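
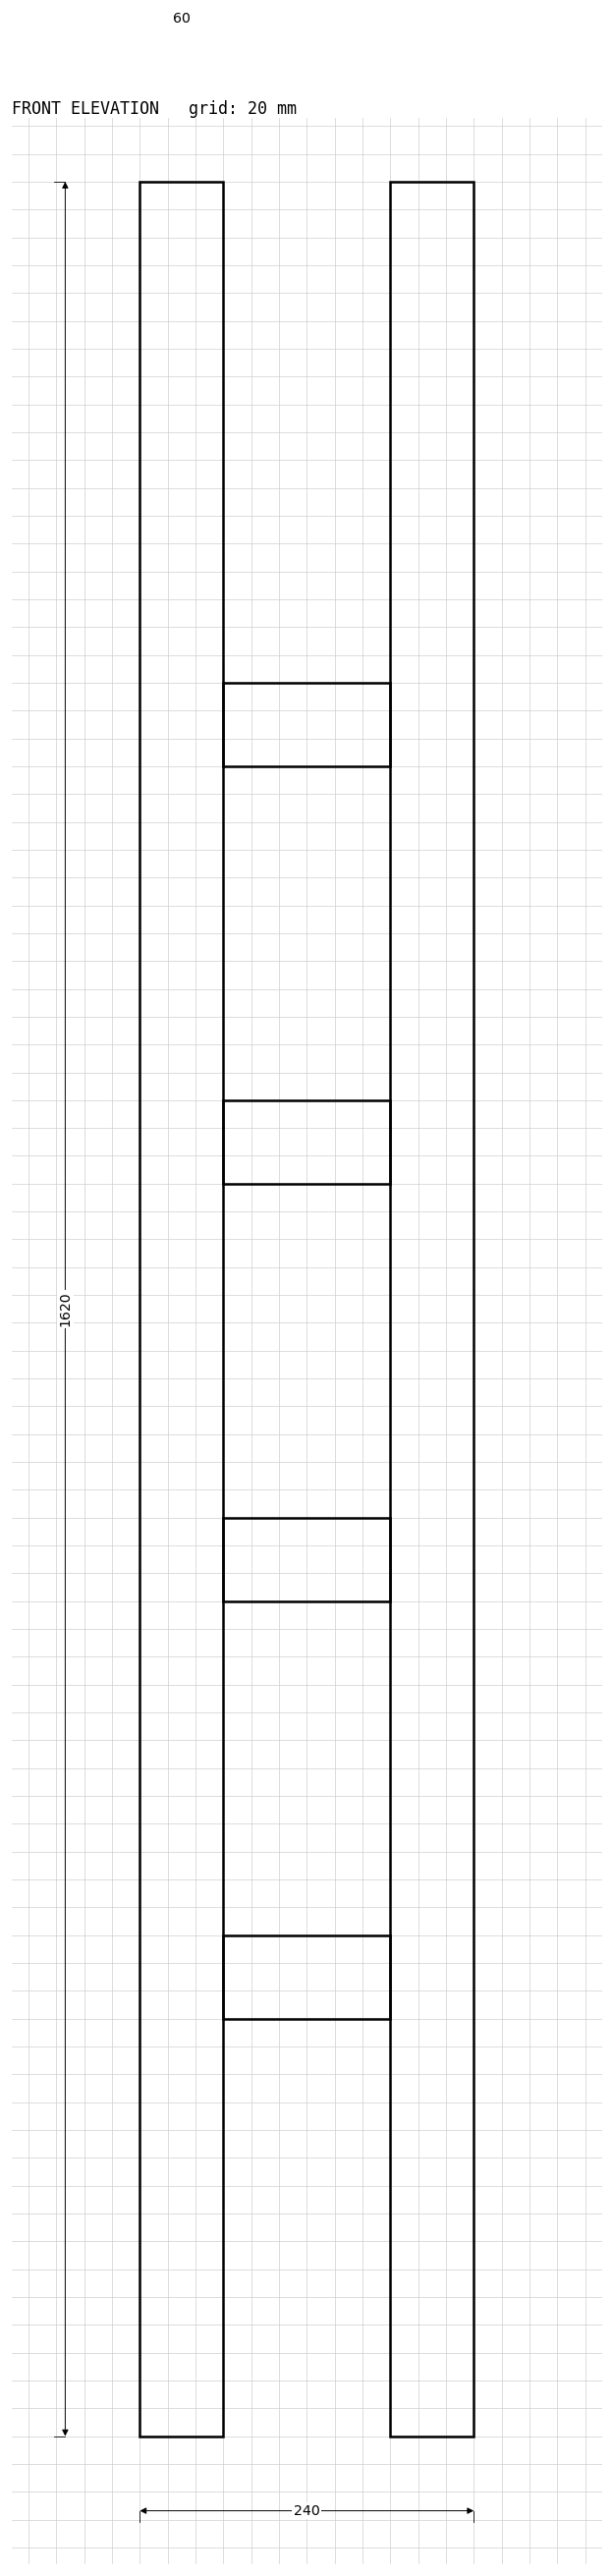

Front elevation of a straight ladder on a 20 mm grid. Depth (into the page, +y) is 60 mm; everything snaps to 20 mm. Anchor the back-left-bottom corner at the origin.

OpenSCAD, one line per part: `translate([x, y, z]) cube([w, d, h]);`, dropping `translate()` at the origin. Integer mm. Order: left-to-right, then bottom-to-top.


cube([60, 60, 1620]);
translate([60, 0, 300]) cube([120, 60, 60]);
translate([60, 0, 600]) cube([120, 60, 60]);
translate([60, 0, 900]) cube([120, 60, 60]);
translate([60, 0, 1200]) cube([120, 60, 60]);
translate([180, 0, 0]) cube([60, 60, 1620]);


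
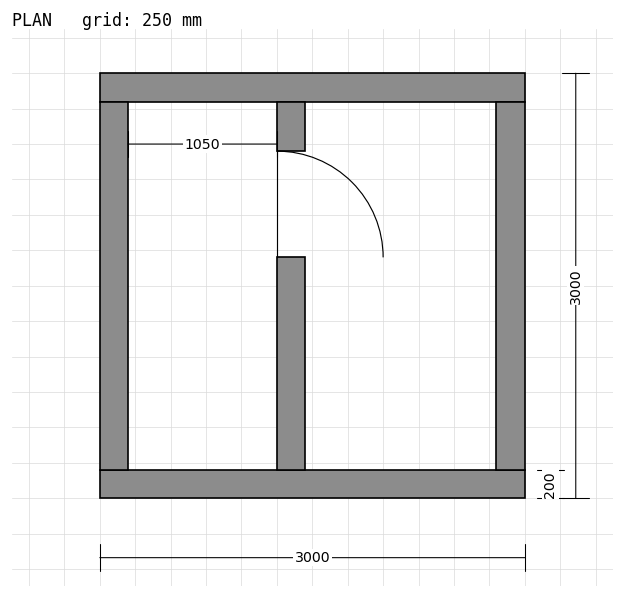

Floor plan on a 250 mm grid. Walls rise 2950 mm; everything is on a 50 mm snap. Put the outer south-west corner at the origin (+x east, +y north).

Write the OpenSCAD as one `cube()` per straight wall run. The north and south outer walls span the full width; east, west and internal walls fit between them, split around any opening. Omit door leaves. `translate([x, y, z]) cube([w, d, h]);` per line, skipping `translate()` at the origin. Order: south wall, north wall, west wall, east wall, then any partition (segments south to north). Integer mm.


cube([3000, 200, 2950]);
translate([0, 2800, 0]) cube([3000, 200, 2950]);
translate([0, 200, 0]) cube([200, 2600, 2950]);
translate([2800, 200, 0]) cube([200, 2600, 2950]);
translate([1250, 200, 0]) cube([200, 1500, 2950]);
translate([1250, 2450, 0]) cube([200, 350, 2950]);


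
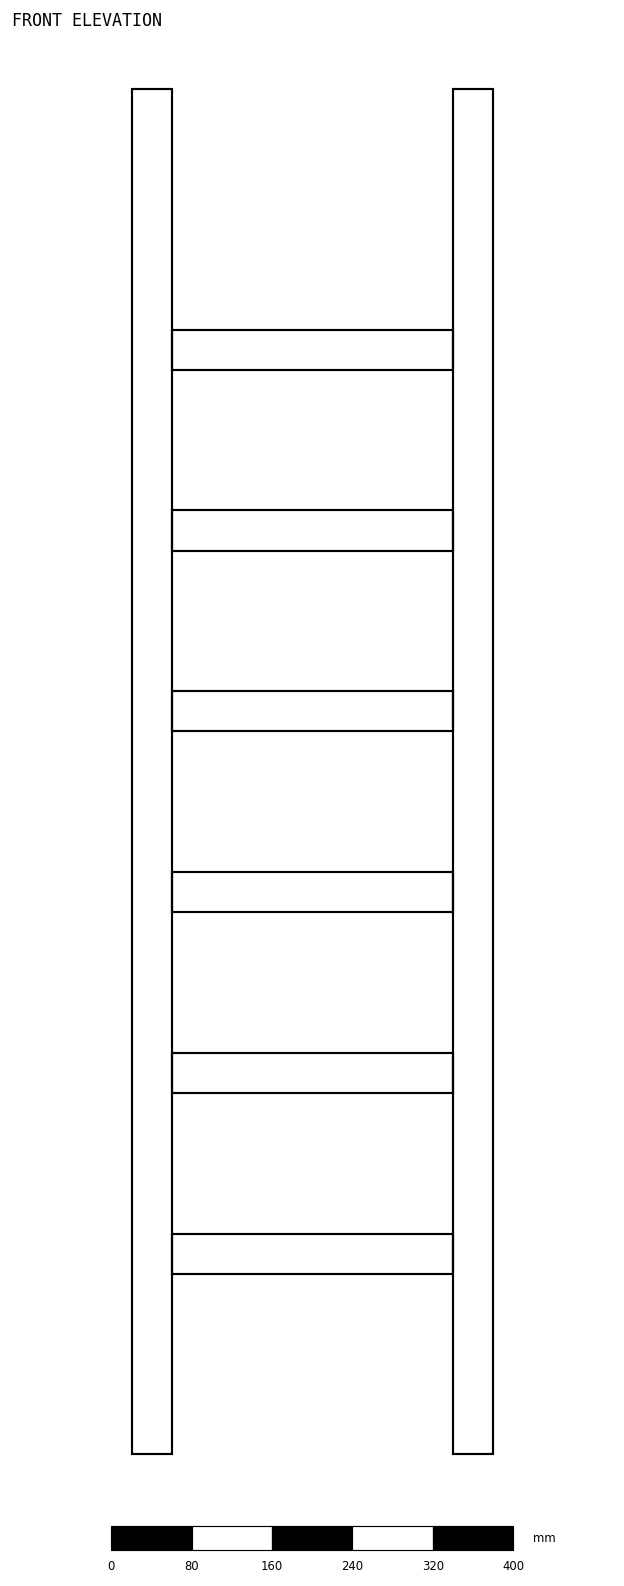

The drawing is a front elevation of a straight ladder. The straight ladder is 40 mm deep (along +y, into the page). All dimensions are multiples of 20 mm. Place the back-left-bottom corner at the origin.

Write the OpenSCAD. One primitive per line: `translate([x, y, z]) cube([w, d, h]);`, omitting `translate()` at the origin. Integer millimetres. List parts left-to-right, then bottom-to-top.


cube([40, 40, 1360]);
translate([40, 0, 180]) cube([280, 40, 40]);
translate([40, 0, 360]) cube([280, 40, 40]);
translate([40, 0, 540]) cube([280, 40, 40]);
translate([40, 0, 720]) cube([280, 40, 40]);
translate([40, 0, 900]) cube([280, 40, 40]);
translate([40, 0, 1080]) cube([280, 40, 40]);
translate([320, 0, 0]) cube([40, 40, 1360]);


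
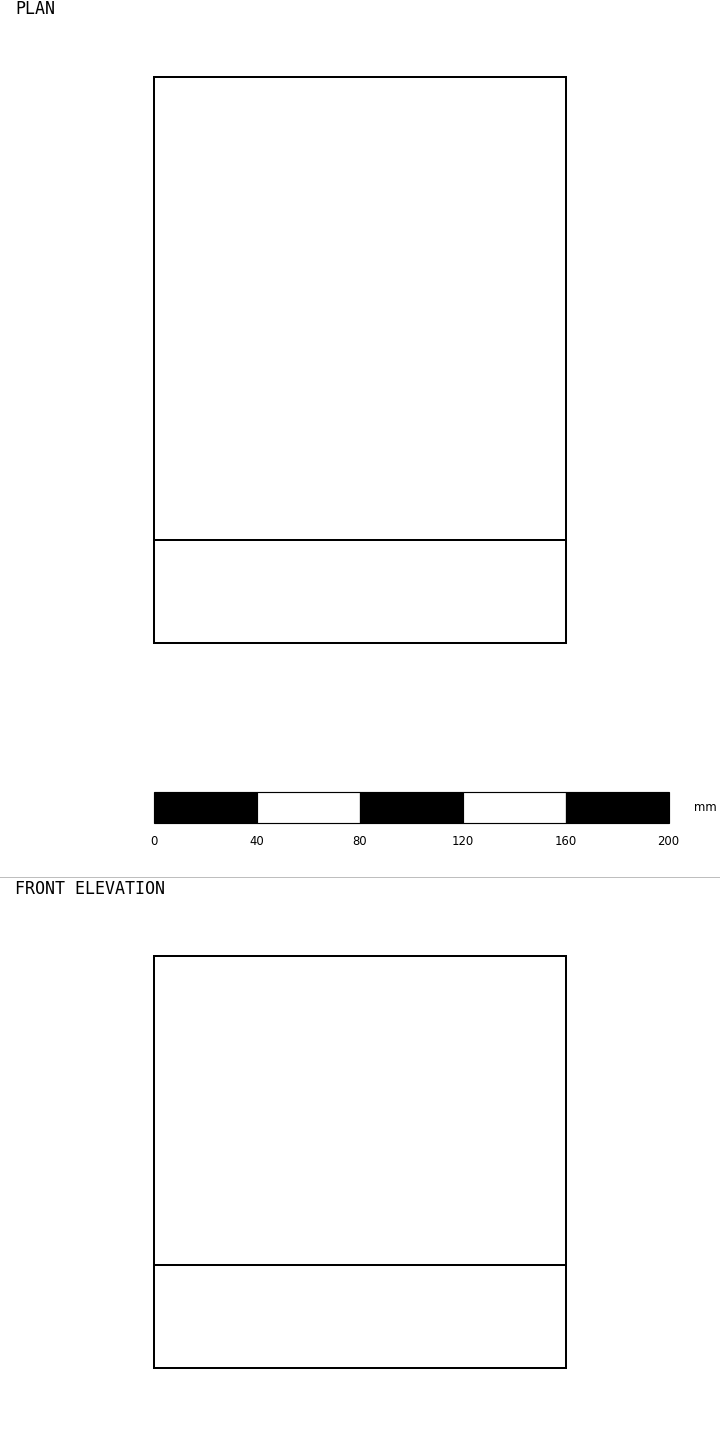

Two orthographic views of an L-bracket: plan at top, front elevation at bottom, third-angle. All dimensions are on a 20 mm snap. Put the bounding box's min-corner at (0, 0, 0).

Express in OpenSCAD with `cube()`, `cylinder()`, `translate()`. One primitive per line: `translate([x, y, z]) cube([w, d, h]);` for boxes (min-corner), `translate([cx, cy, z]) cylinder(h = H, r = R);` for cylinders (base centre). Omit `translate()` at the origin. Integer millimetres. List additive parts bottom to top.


cube([160, 220, 40]);
translate([0, 0, 40]) cube([160, 40, 120]);


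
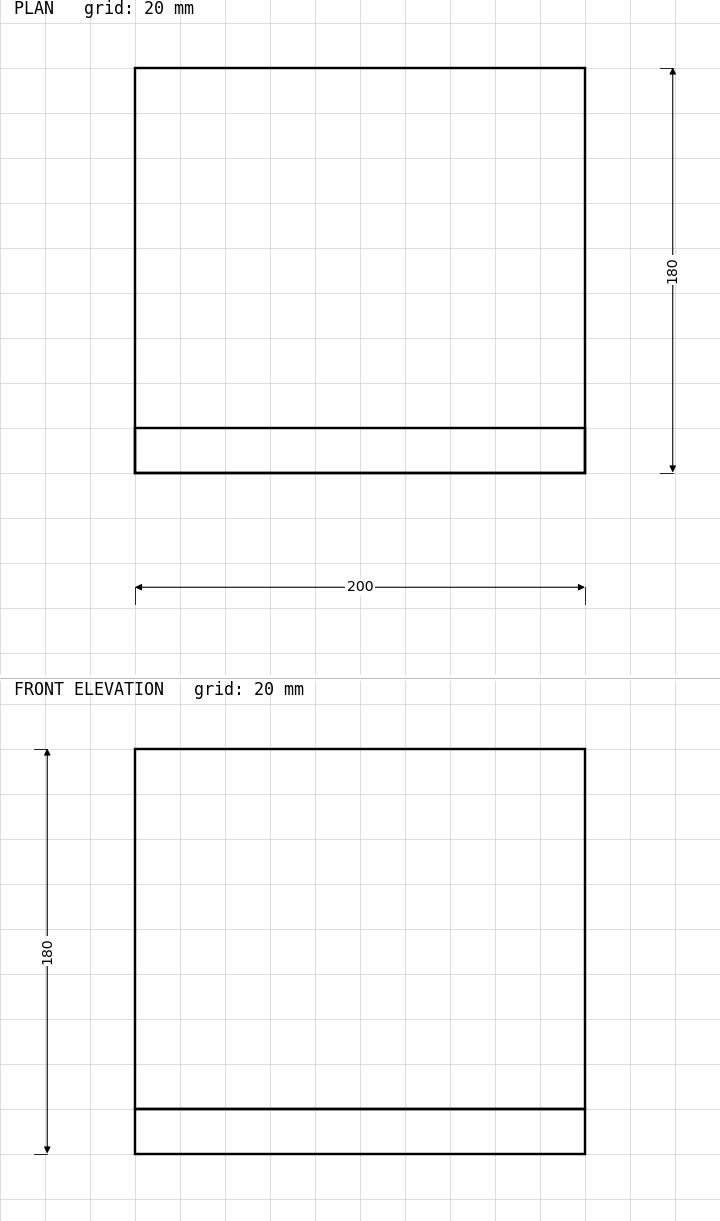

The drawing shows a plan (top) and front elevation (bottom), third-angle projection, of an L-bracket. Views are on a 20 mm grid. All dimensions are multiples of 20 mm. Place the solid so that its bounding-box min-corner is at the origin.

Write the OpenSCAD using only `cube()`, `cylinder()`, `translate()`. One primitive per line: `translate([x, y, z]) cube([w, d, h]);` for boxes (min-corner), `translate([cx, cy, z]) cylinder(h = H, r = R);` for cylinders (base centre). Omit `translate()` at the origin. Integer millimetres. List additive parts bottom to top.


cube([200, 180, 20]);
translate([0, 0, 20]) cube([200, 20, 160]);


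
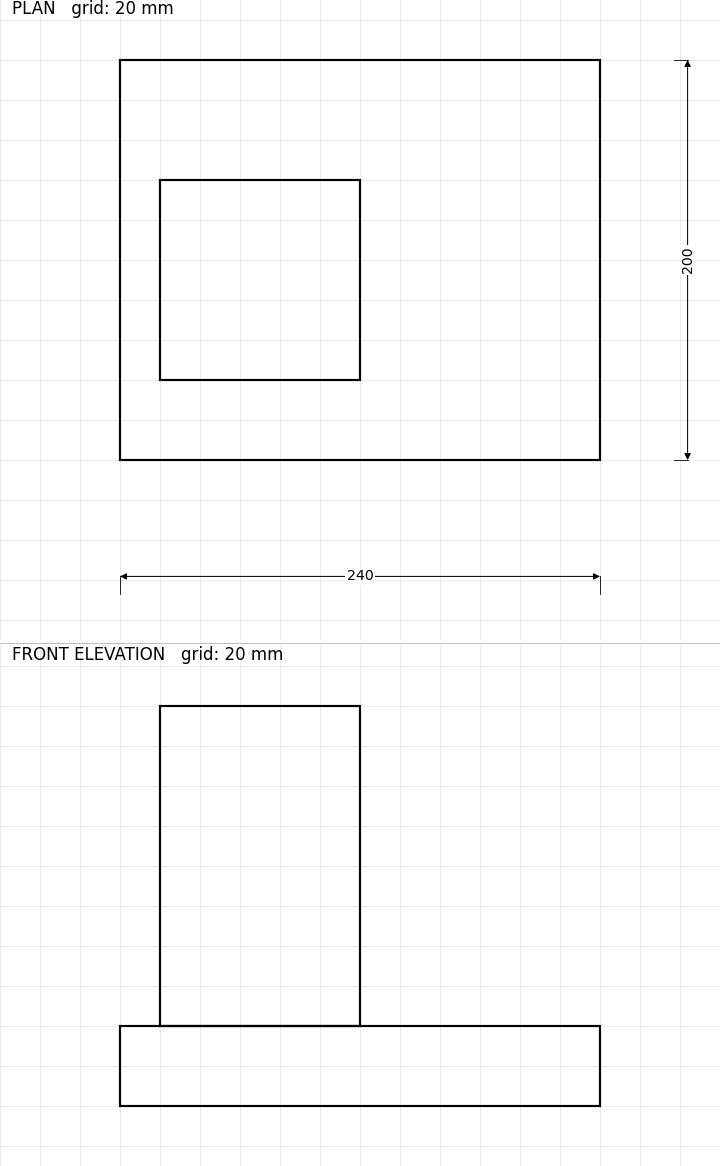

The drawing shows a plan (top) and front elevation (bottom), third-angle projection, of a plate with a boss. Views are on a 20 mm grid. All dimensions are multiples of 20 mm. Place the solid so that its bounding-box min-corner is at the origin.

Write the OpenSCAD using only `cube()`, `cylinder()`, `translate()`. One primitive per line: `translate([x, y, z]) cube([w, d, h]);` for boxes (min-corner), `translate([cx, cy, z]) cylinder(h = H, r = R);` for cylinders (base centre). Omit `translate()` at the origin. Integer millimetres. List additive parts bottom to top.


cube([240, 200, 40]);
translate([20, 40, 40]) cube([100, 100, 160]);


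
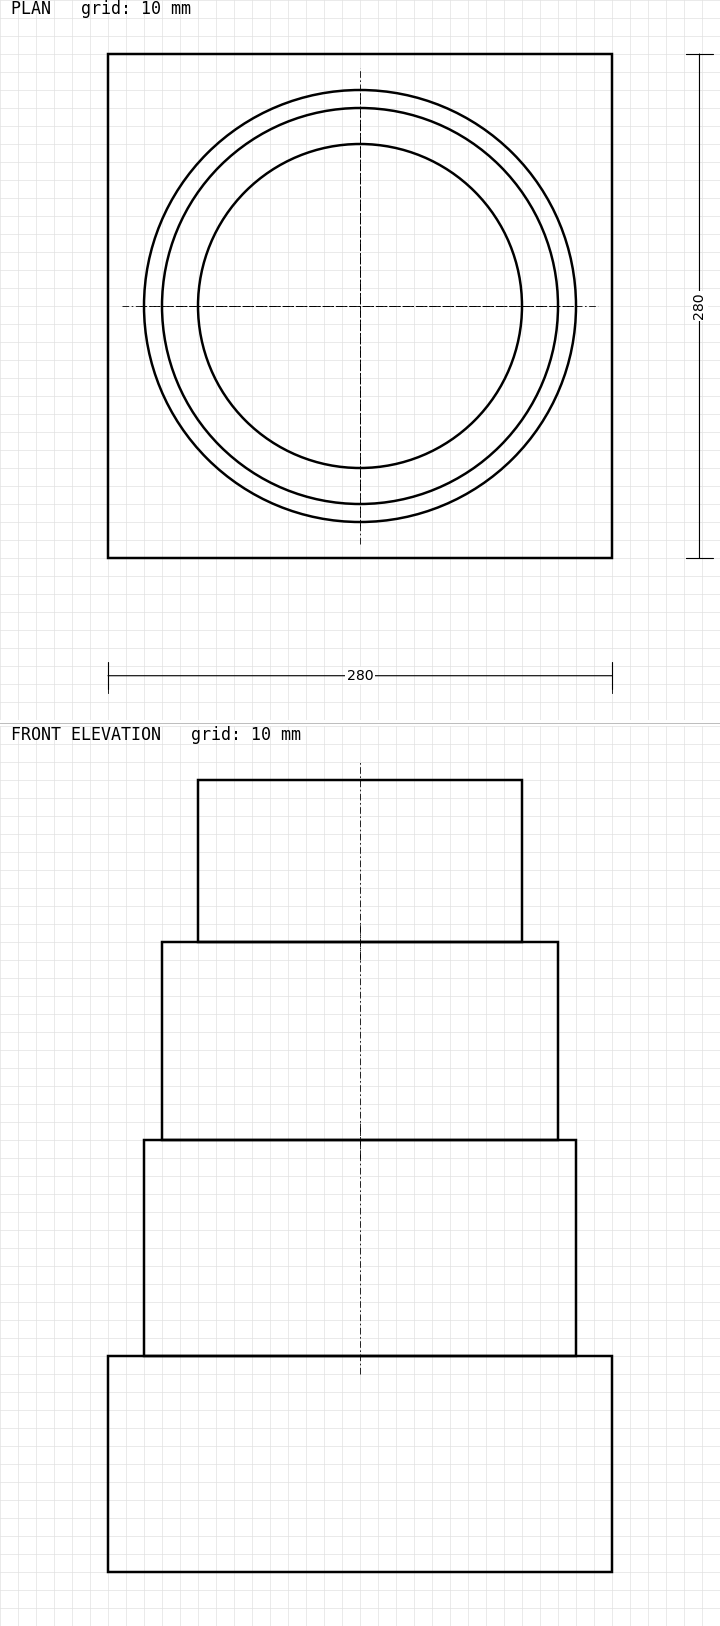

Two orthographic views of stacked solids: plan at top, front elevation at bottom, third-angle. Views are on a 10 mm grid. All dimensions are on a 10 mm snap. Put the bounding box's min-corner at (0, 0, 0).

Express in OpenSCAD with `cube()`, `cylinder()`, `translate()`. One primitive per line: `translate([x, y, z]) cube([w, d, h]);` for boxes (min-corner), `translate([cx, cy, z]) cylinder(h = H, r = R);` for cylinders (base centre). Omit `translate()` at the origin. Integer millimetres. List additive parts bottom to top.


cube([280, 280, 120]);
translate([140, 140, 120]) cylinder(h = 120, r = 120);
translate([140, 140, 240]) cylinder(h = 110, r = 110);
translate([140, 140, 350]) cylinder(h = 90, r = 90);


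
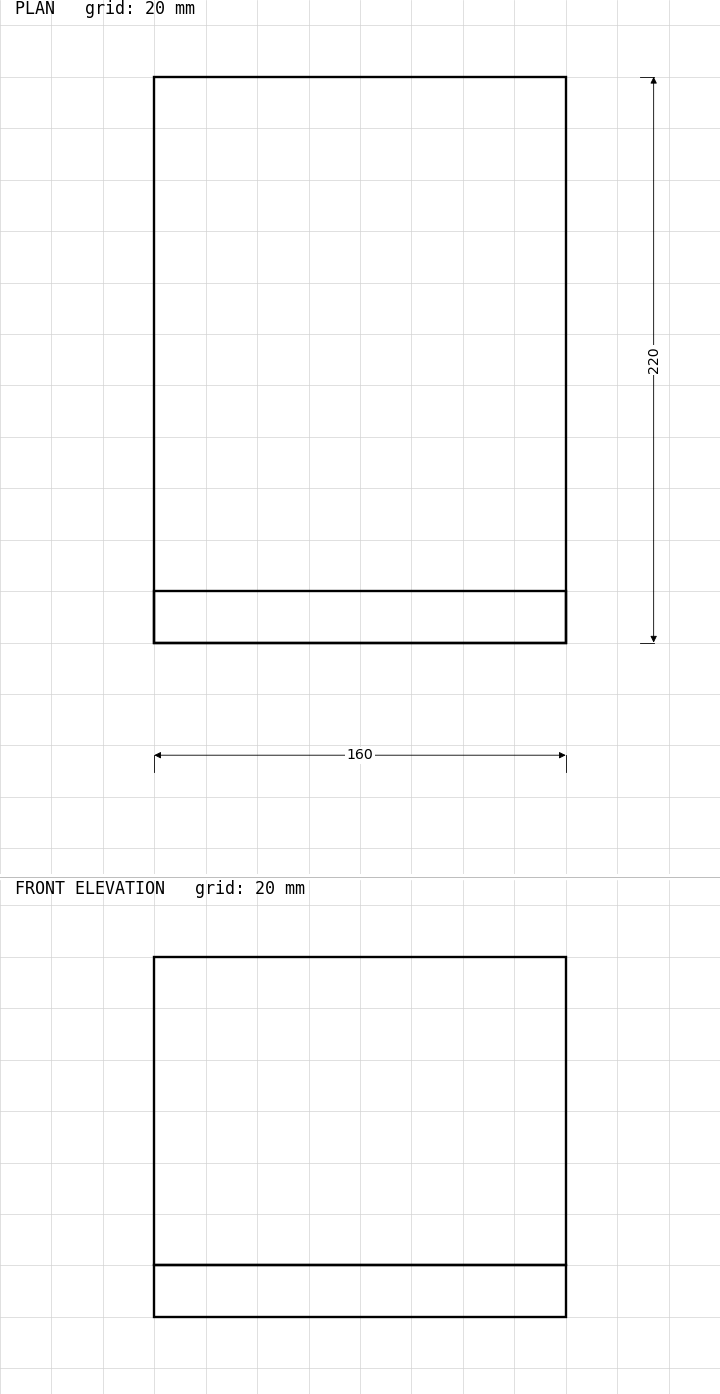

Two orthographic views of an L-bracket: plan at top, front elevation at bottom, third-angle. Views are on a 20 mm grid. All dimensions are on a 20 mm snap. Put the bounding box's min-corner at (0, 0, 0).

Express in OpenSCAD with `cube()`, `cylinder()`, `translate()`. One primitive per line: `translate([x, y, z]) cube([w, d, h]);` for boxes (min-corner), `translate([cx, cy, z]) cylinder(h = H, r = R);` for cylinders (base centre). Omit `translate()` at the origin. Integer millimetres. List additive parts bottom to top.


cube([160, 220, 20]);
translate([0, 0, 20]) cube([160, 20, 120]);


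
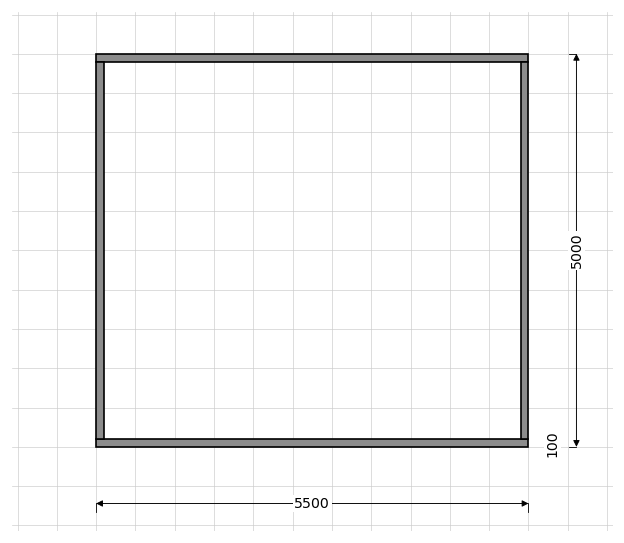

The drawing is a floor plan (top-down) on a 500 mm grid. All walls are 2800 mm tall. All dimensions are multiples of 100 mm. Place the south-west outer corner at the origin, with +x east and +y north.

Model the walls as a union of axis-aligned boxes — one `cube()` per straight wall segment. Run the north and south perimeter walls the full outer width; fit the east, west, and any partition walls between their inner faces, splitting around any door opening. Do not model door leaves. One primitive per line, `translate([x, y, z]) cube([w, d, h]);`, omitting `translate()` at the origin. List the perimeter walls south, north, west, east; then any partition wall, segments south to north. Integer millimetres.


cube([5500, 100, 2800]);
translate([0, 4900, 0]) cube([5500, 100, 2800]);
translate([0, 100, 0]) cube([100, 4800, 2800]);
translate([5400, 100, 0]) cube([100, 4800, 2800]);


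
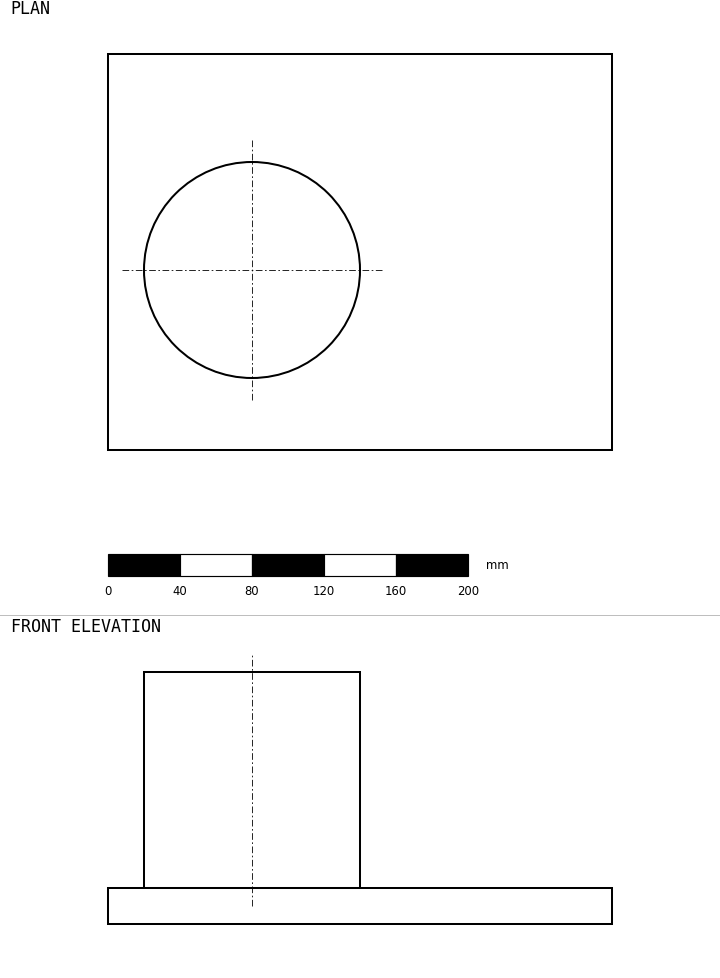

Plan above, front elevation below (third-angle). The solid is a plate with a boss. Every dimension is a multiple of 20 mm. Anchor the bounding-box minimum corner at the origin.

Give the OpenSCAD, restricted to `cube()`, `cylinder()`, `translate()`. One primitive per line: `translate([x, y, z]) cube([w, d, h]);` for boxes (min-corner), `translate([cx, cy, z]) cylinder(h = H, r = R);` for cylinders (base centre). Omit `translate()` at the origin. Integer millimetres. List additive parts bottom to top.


cube([280, 220, 20]);
translate([80, 100, 20]) cylinder(h = 120, r = 60);


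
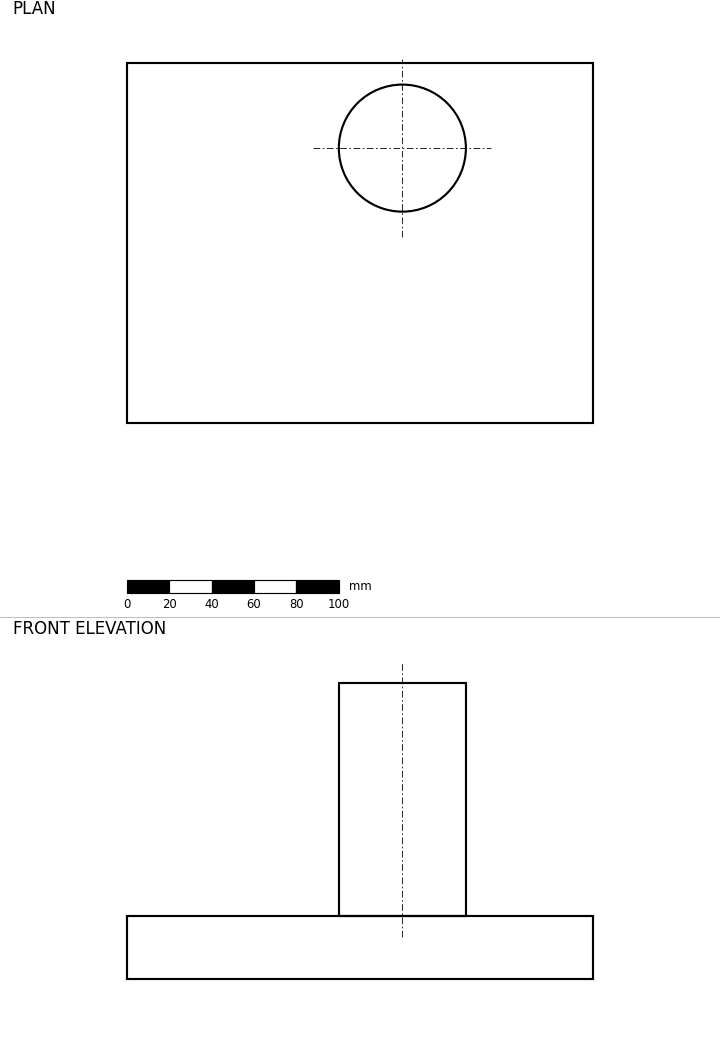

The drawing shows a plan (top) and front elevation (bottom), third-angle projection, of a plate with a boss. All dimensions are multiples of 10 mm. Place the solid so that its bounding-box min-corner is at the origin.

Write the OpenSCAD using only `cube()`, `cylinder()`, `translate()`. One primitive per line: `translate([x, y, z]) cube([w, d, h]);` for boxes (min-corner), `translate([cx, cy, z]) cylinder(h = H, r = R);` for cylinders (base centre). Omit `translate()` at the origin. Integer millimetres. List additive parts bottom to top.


cube([220, 170, 30]);
translate([130, 130, 30]) cylinder(h = 110, r = 30);


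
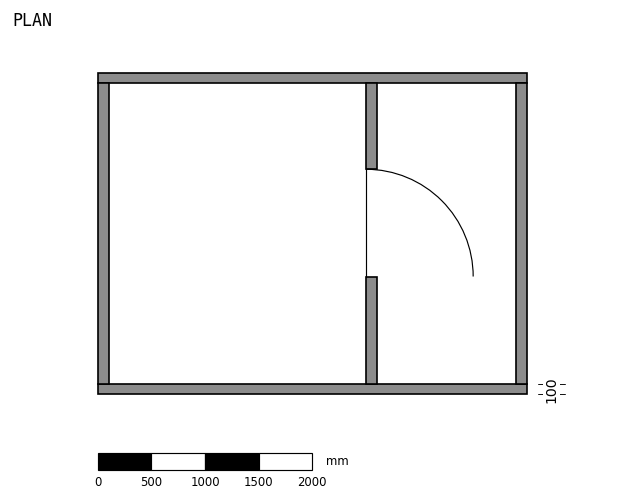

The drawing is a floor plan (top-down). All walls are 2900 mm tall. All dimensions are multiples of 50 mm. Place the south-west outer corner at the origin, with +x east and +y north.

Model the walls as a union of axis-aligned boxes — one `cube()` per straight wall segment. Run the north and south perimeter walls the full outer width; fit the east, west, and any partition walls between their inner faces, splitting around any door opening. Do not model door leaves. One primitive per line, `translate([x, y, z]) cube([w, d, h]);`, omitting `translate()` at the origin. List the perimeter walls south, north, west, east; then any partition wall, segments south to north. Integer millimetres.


cube([4000, 100, 2900]);
translate([0, 2900, 0]) cube([4000, 100, 2900]);
translate([0, 100, 0]) cube([100, 2800, 2900]);
translate([3900, 100, 0]) cube([100, 2800, 2900]);
translate([2500, 100, 0]) cube([100, 1000, 2900]);
translate([2500, 2100, 0]) cube([100, 800, 2900]);


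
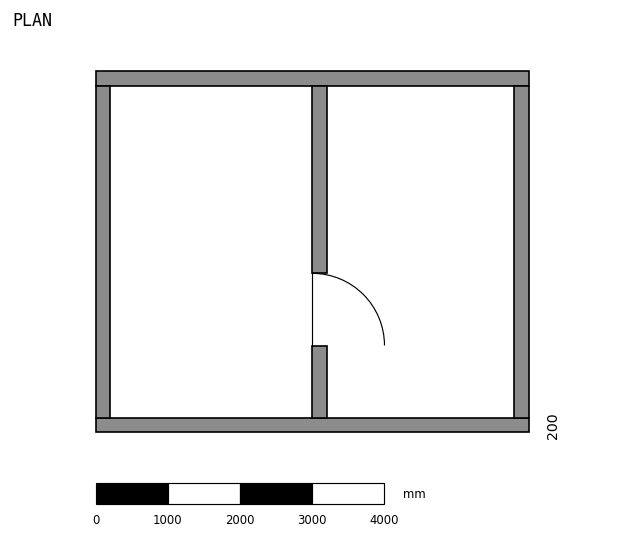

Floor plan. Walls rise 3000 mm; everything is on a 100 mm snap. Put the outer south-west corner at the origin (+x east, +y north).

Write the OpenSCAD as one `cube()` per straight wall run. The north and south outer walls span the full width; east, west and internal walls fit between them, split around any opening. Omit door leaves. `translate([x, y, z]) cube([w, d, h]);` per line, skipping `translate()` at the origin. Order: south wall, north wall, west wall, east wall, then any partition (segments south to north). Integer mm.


cube([6000, 200, 3000]);
translate([0, 4800, 0]) cube([6000, 200, 3000]);
translate([0, 200, 0]) cube([200, 4600, 3000]);
translate([5800, 200, 0]) cube([200, 4600, 3000]);
translate([3000, 200, 0]) cube([200, 1000, 3000]);
translate([3000, 2200, 0]) cube([200, 2600, 3000]);


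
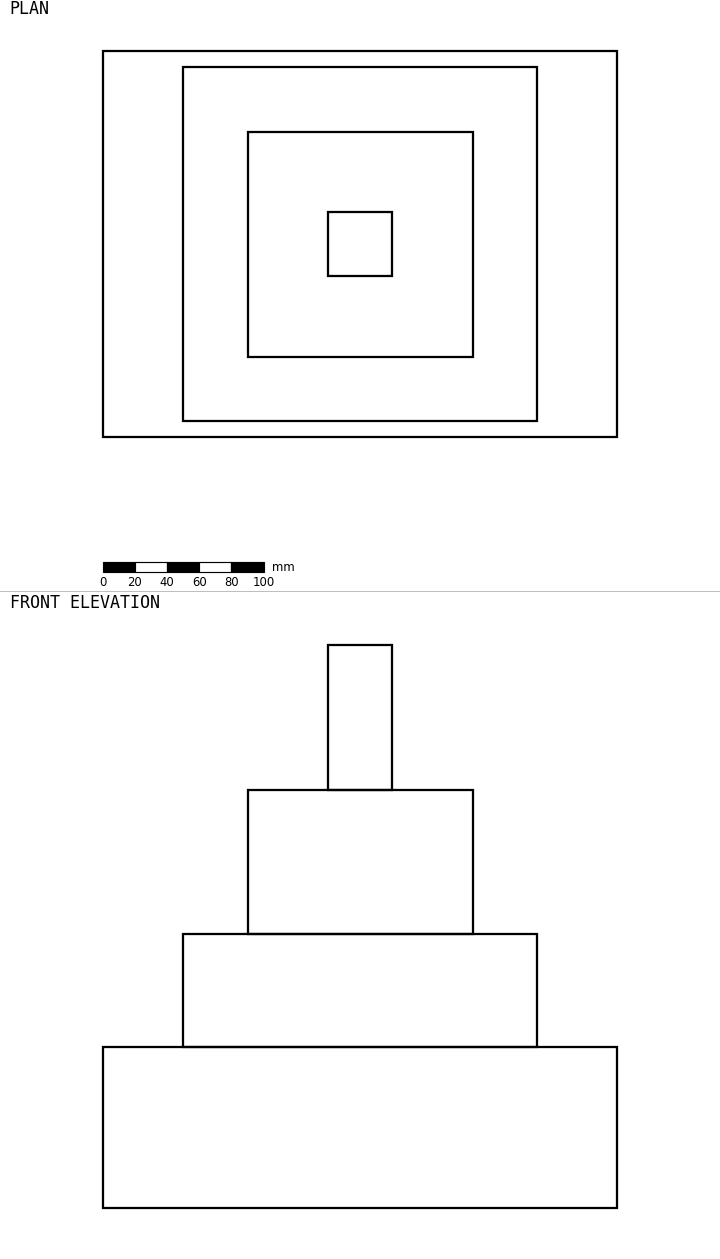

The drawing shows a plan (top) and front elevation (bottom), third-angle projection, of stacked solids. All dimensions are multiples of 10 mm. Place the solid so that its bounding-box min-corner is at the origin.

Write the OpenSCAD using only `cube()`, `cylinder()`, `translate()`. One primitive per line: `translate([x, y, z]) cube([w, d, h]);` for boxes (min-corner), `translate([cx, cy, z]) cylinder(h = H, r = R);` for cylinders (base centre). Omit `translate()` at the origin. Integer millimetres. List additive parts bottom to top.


cube([320, 240, 100]);
translate([50, 10, 100]) cube([220, 220, 70]);
translate([90, 50, 170]) cube([140, 140, 90]);
translate([140, 100, 260]) cube([40, 40, 90]);


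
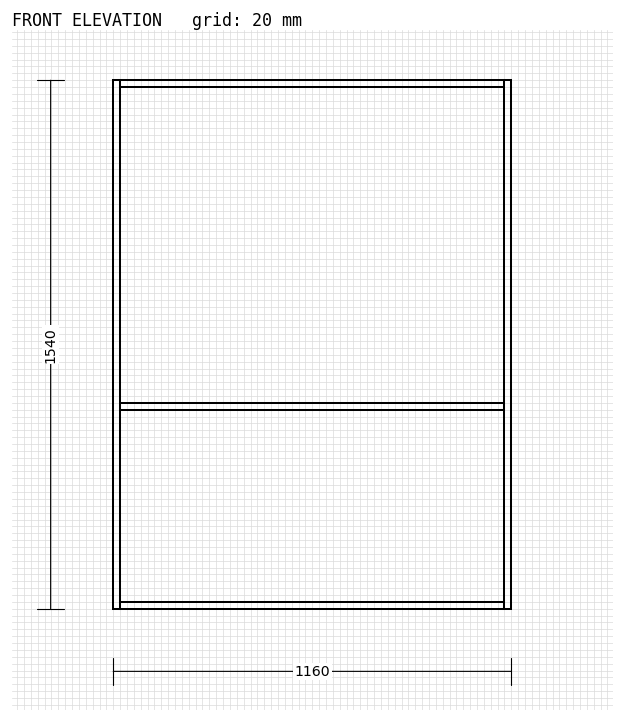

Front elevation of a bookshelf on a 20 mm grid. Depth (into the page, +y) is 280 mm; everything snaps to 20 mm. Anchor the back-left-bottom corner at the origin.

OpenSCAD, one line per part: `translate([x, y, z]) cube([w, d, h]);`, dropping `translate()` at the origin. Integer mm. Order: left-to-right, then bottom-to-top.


cube([20, 280, 1540]);
translate([20, 0, 0]) cube([1120, 280, 20]);
translate([20, 0, 580]) cube([1120, 280, 20]);
translate([20, 0, 1520]) cube([1120, 280, 20]);
translate([1140, 0, 0]) cube([20, 280, 1540]);


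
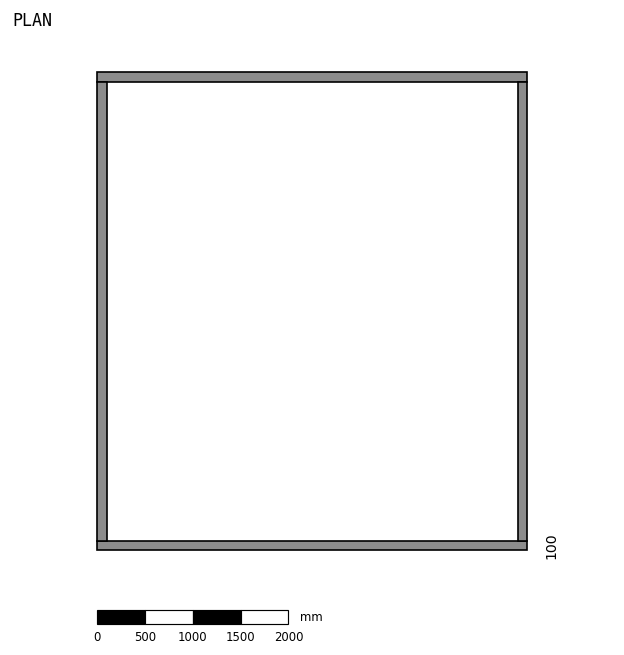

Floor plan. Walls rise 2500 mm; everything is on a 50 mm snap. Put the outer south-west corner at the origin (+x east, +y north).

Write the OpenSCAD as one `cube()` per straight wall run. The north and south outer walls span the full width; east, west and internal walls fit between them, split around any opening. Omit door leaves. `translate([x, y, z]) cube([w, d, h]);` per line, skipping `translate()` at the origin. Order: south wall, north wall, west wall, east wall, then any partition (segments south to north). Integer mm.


cube([4500, 100, 2500]);
translate([0, 4900, 0]) cube([4500, 100, 2500]);
translate([0, 100, 0]) cube([100, 4800, 2500]);
translate([4400, 100, 0]) cube([100, 4800, 2500]);


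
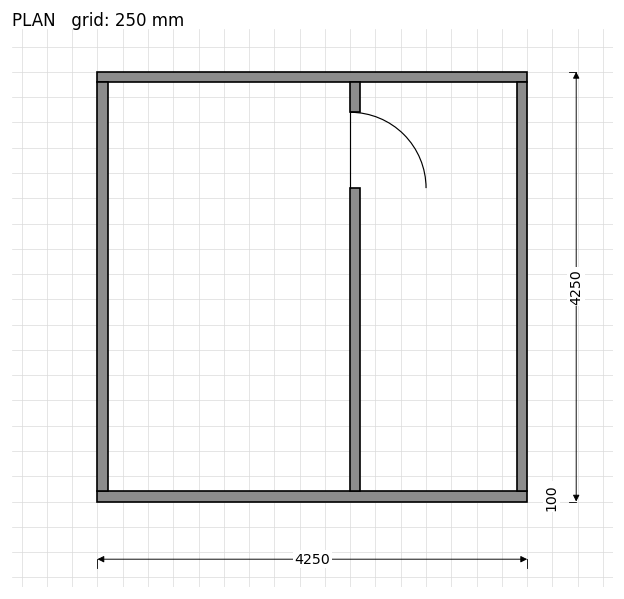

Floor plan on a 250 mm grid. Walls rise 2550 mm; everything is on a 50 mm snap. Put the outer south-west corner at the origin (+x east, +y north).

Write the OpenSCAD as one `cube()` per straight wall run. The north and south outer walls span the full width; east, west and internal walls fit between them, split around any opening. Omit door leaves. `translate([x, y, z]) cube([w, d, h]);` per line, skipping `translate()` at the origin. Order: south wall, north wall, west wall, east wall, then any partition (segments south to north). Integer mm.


cube([4250, 100, 2550]);
translate([0, 4150, 0]) cube([4250, 100, 2550]);
translate([0, 100, 0]) cube([100, 4050, 2550]);
translate([4150, 100, 0]) cube([100, 4050, 2550]);
translate([2500, 100, 0]) cube([100, 3000, 2550]);
translate([2500, 3850, 0]) cube([100, 300, 2550]);


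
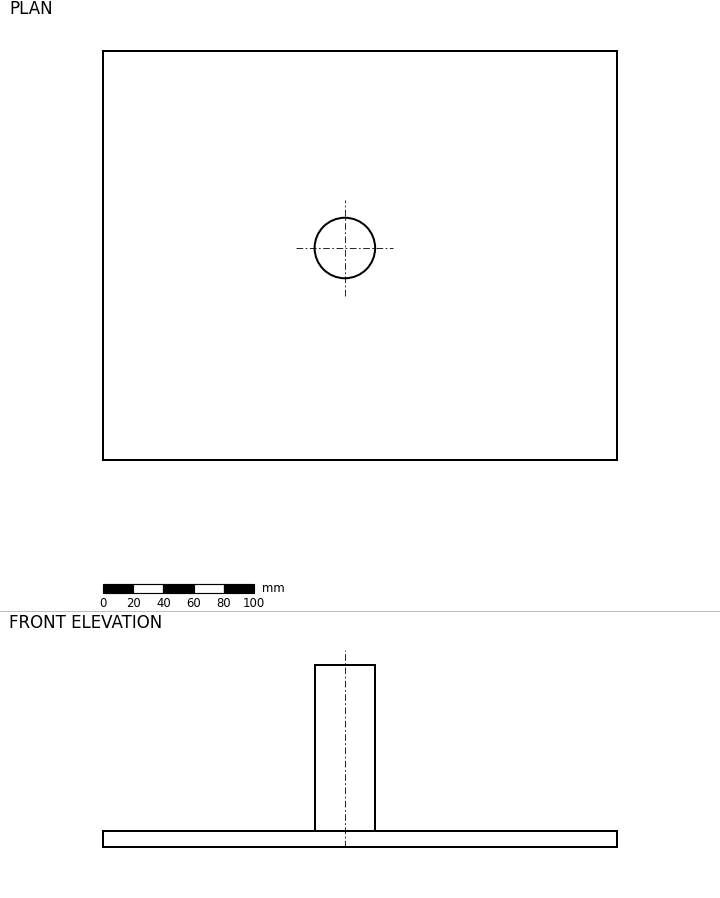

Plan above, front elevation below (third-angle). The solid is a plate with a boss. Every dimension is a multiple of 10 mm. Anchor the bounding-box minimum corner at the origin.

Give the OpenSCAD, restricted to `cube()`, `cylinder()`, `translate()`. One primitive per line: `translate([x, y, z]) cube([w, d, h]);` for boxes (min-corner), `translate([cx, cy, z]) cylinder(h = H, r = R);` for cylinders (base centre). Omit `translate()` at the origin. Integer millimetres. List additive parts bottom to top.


cube([340, 270, 10]);
translate([160, 140, 10]) cylinder(h = 110, r = 20);


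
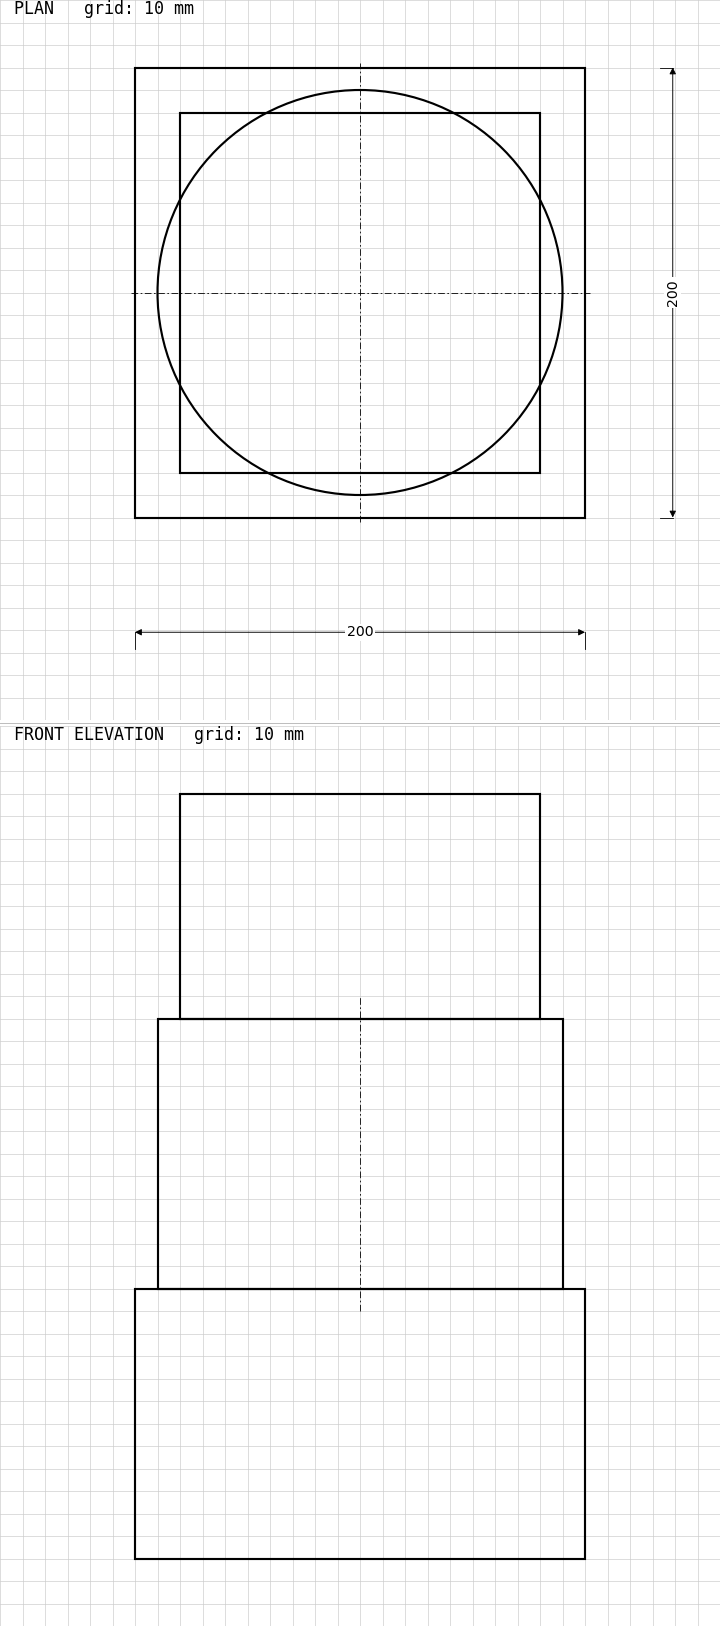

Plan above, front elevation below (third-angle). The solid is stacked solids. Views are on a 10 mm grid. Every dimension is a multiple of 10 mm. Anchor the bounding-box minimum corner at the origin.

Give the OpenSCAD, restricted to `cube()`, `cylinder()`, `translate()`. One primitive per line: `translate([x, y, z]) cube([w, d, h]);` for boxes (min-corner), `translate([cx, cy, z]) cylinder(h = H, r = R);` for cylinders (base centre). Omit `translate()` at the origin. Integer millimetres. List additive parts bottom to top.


cube([200, 200, 120]);
translate([100, 100, 120]) cylinder(h = 120, r = 90);
translate([20, 20, 240]) cube([160, 160, 100]);


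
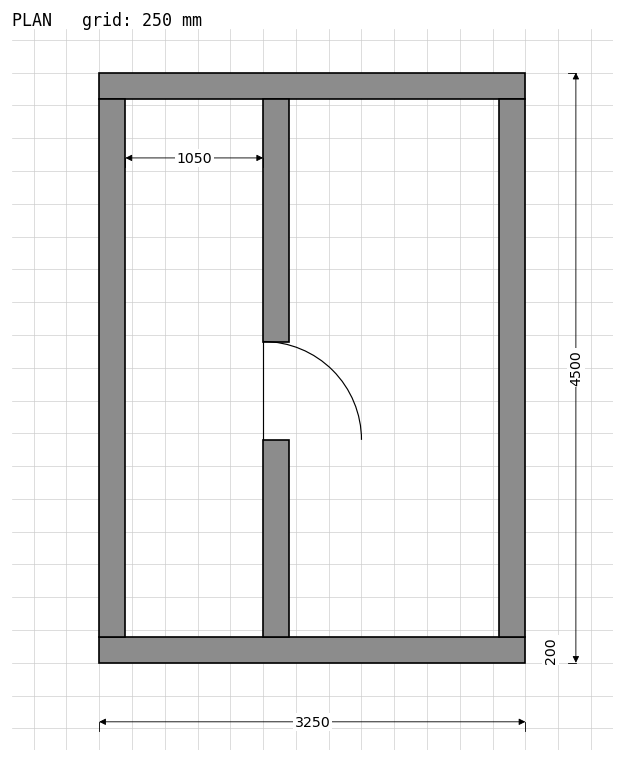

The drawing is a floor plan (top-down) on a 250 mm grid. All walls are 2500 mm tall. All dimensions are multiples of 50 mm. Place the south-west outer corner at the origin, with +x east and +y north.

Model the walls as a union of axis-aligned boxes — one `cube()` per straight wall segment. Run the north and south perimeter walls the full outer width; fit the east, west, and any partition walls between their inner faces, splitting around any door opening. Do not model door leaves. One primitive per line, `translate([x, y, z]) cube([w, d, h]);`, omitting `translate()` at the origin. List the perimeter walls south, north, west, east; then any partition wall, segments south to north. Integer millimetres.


cube([3250, 200, 2500]);
translate([0, 4300, 0]) cube([3250, 200, 2500]);
translate([0, 200, 0]) cube([200, 4100, 2500]);
translate([3050, 200, 0]) cube([200, 4100, 2500]);
translate([1250, 200, 0]) cube([200, 1500, 2500]);
translate([1250, 2450, 0]) cube([200, 1850, 2500]);


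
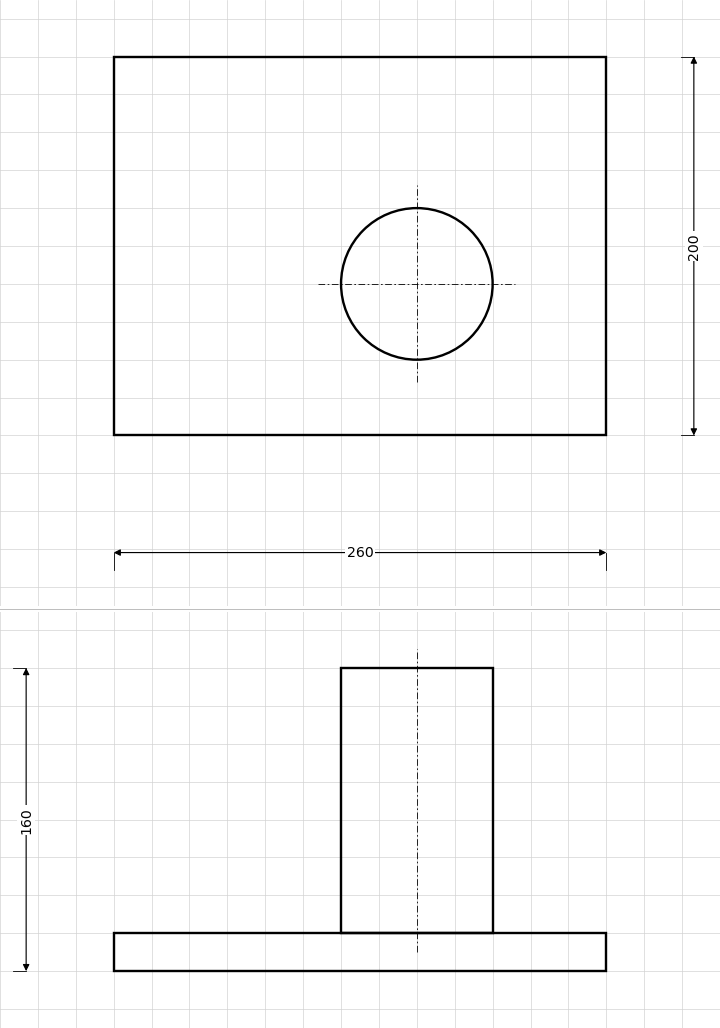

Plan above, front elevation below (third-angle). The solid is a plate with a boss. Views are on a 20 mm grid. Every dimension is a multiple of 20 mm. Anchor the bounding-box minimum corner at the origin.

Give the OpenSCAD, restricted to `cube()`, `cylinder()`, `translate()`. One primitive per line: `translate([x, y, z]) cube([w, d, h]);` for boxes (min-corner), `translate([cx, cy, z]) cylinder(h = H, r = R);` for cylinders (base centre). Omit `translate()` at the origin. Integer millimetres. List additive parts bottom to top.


cube([260, 200, 20]);
translate([160, 80, 20]) cylinder(h = 140, r = 40);


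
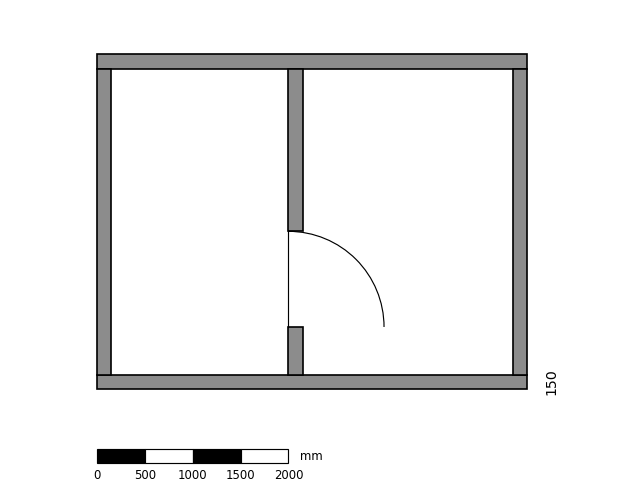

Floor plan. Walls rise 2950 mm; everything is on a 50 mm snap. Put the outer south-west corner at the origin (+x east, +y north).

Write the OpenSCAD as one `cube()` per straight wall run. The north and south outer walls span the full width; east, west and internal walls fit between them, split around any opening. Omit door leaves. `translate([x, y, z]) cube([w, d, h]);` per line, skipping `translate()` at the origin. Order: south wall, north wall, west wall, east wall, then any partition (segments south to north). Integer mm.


cube([4500, 150, 2950]);
translate([0, 3350, 0]) cube([4500, 150, 2950]);
translate([0, 150, 0]) cube([150, 3200, 2950]);
translate([4350, 150, 0]) cube([150, 3200, 2950]);
translate([2000, 150, 0]) cube([150, 500, 2950]);
translate([2000, 1650, 0]) cube([150, 1700, 2950]);


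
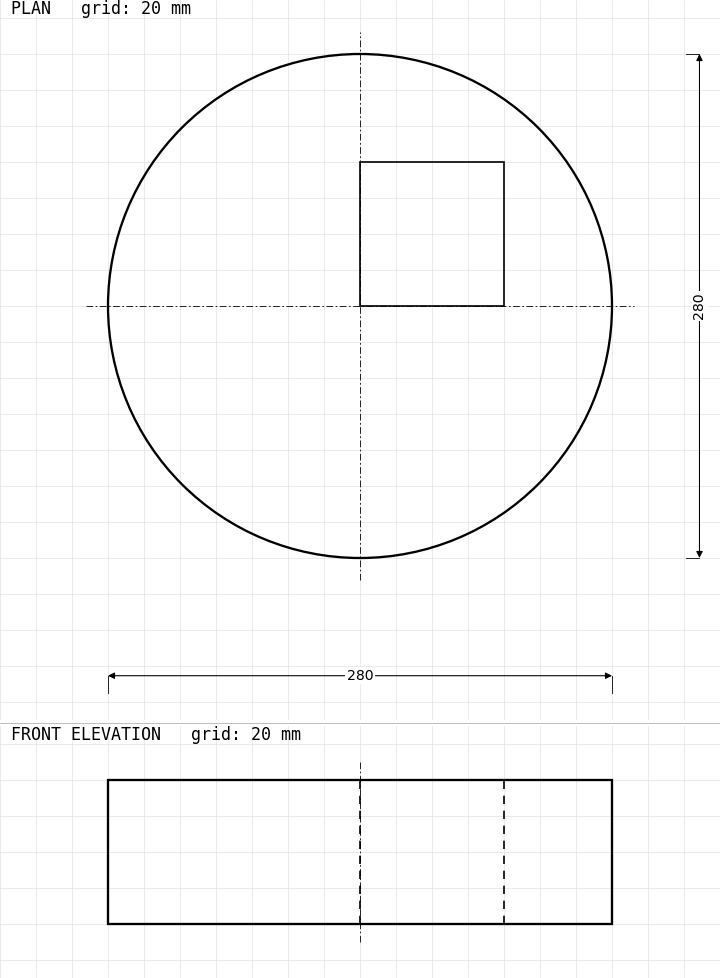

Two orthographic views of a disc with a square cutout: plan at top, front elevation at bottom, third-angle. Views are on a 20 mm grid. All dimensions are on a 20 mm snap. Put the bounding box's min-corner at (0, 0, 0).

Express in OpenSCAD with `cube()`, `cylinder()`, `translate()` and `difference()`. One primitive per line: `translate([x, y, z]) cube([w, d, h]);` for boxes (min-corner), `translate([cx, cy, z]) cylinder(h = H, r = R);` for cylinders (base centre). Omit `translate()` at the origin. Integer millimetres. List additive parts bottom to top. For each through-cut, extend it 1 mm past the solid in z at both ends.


difference() {
  translate([140, 140, 0]) cylinder(h = 80, r = 140);
  translate([140, 140, -1]) cube([80, 80, 82]);
}


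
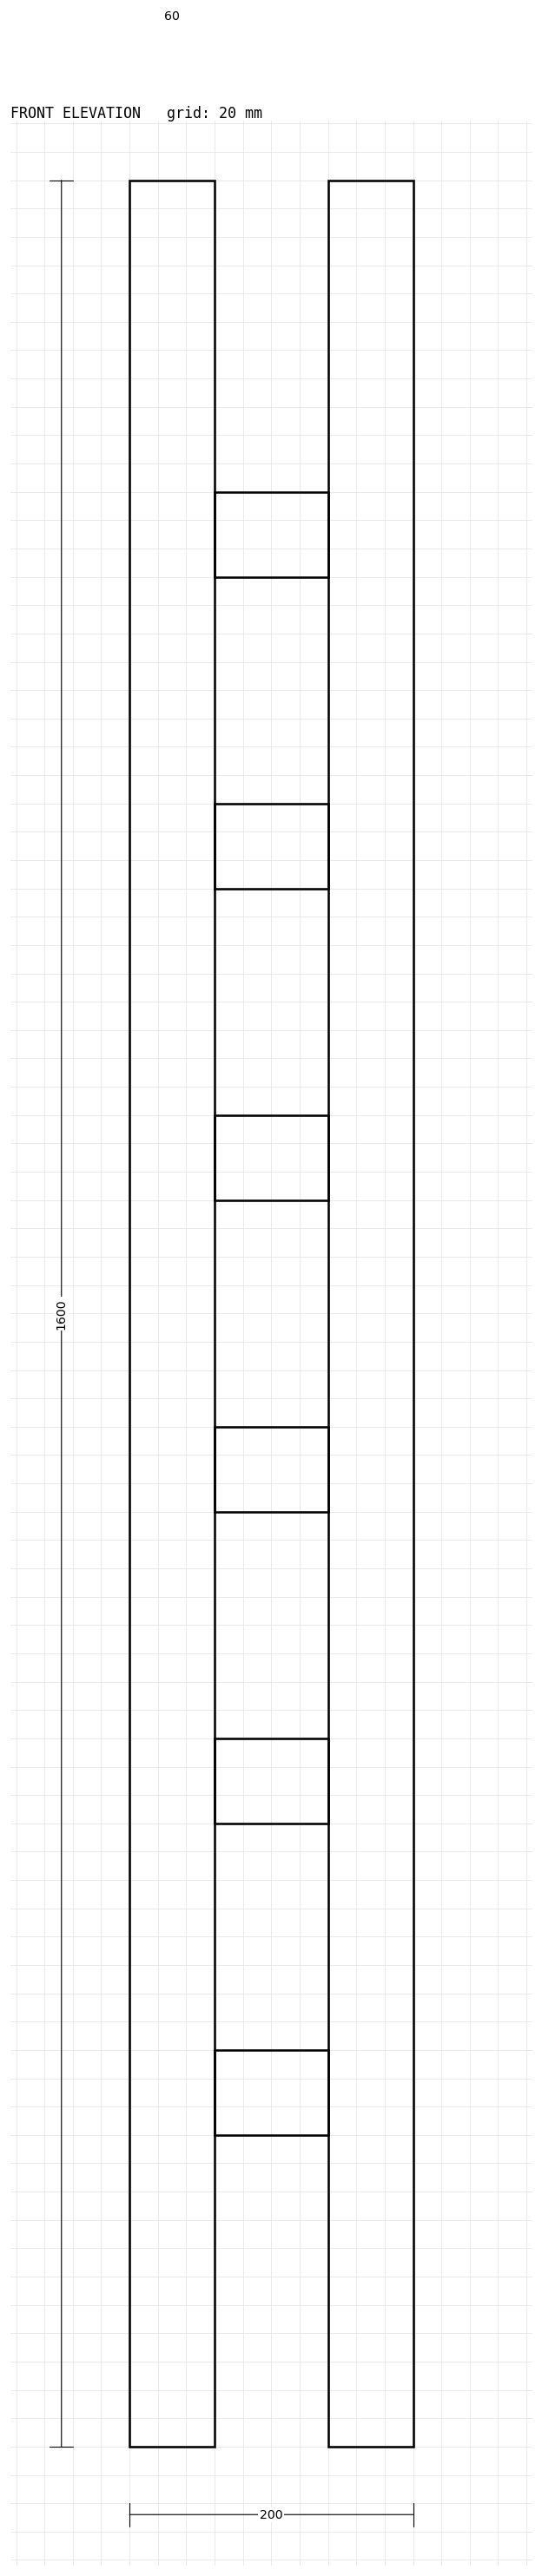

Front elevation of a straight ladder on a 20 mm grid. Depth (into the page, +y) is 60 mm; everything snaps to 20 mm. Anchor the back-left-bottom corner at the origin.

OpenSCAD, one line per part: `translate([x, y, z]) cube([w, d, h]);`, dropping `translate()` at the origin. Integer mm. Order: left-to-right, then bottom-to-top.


cube([60, 60, 1600]);
translate([60, 0, 220]) cube([80, 60, 60]);
translate([60, 0, 440]) cube([80, 60, 60]);
translate([60, 0, 660]) cube([80, 60, 60]);
translate([60, 0, 880]) cube([80, 60, 60]);
translate([60, 0, 1100]) cube([80, 60, 60]);
translate([60, 0, 1320]) cube([80, 60, 60]);
translate([140, 0, 0]) cube([60, 60, 1600]);


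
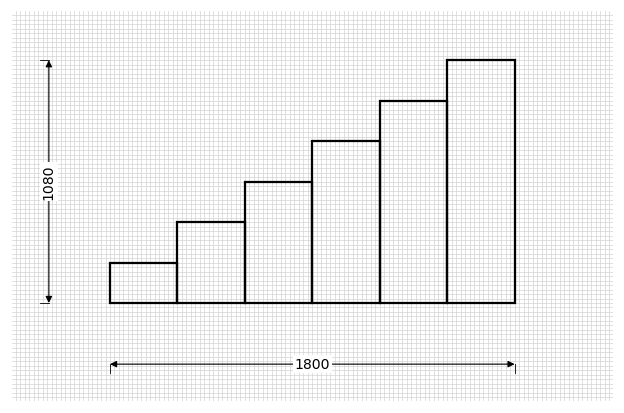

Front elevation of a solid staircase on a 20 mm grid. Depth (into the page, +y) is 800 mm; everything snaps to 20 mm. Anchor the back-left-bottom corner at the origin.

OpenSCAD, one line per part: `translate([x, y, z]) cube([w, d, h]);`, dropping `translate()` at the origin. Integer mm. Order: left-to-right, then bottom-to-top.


cube([300, 800, 180]);
translate([300, 0, 0]) cube([300, 800, 360]);
translate([600, 0, 0]) cube([300, 800, 540]);
translate([900, 0, 0]) cube([300, 800, 720]);
translate([1200, 0, 0]) cube([300, 800, 900]);
translate([1500, 0, 0]) cube([300, 800, 1080]);


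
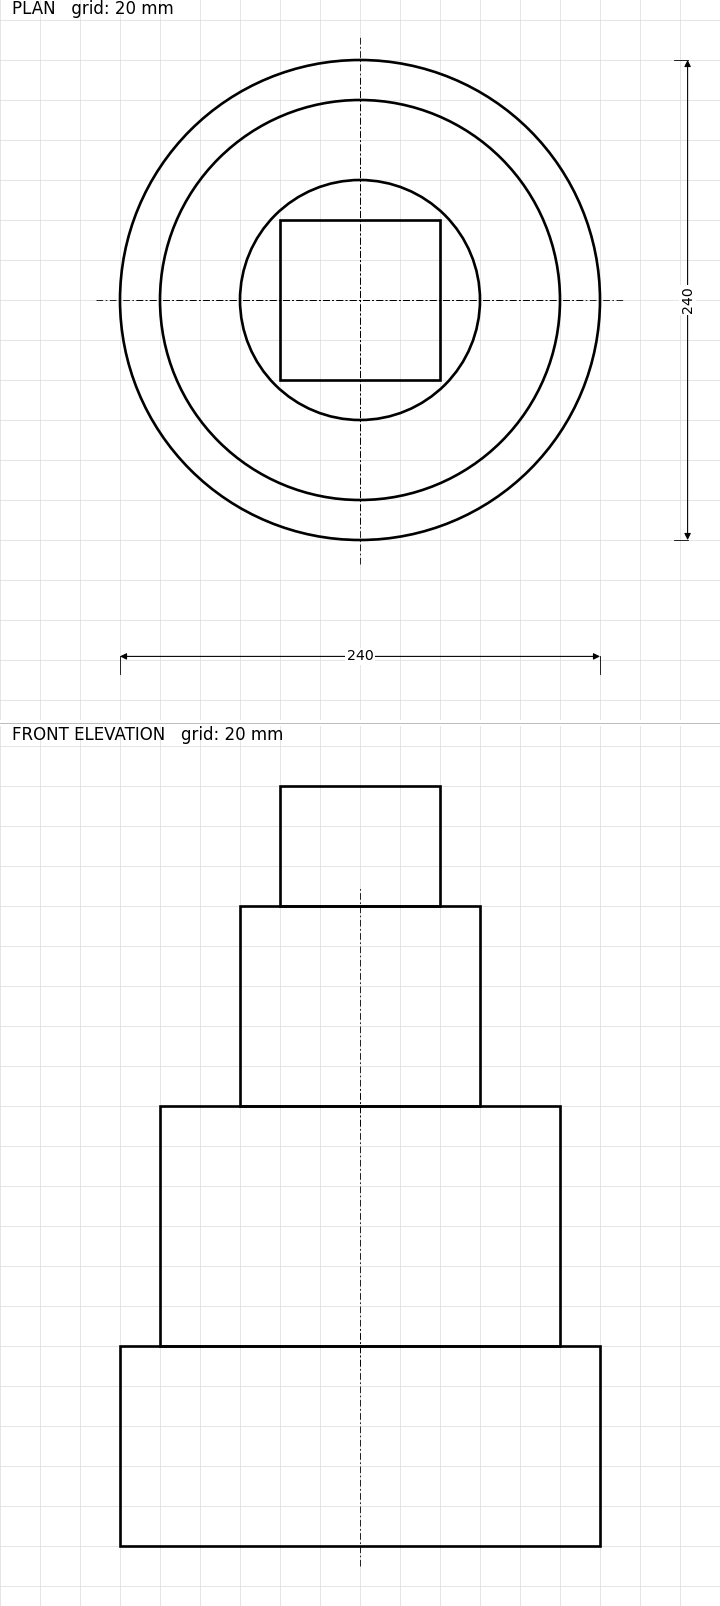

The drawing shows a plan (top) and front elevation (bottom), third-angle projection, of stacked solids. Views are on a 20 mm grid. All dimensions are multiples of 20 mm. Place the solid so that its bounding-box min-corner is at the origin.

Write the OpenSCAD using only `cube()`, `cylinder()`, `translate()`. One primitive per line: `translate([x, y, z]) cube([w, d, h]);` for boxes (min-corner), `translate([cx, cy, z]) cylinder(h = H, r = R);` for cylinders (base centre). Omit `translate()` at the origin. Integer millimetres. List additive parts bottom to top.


translate([120, 120, 0]) cylinder(h = 100, r = 120);
translate([120, 120, 100]) cylinder(h = 120, r = 100);
translate([120, 120, 220]) cylinder(h = 100, r = 60);
translate([80, 80, 320]) cube([80, 80, 60]);


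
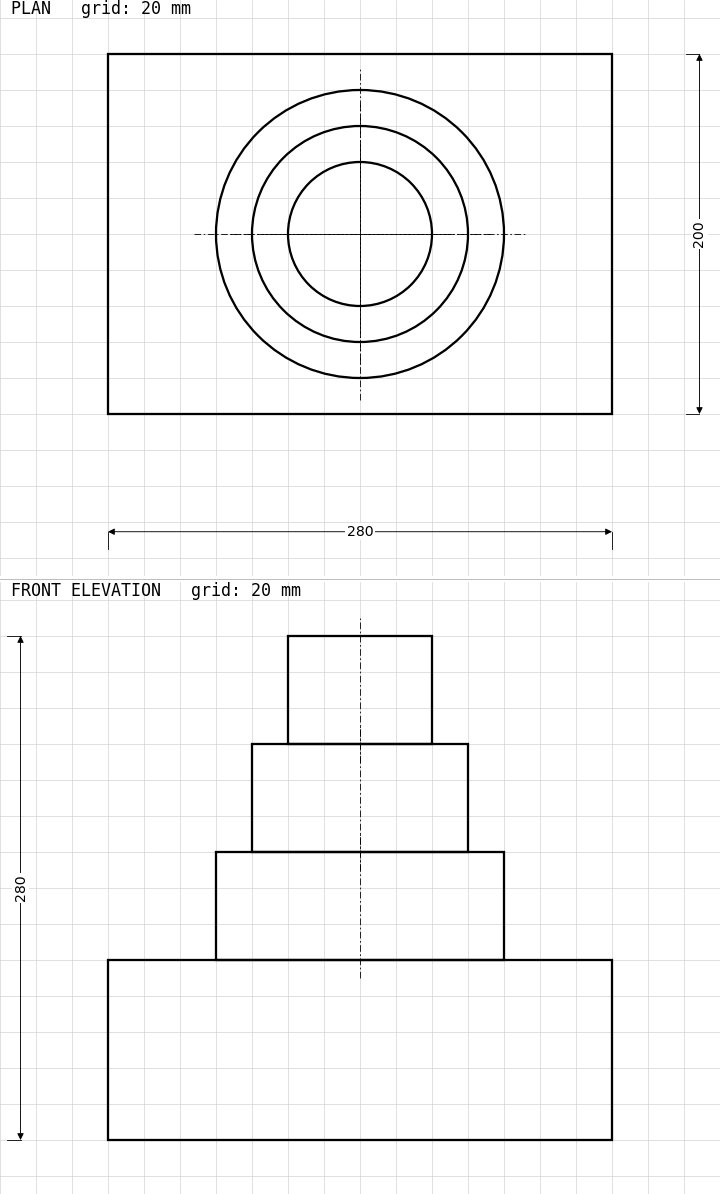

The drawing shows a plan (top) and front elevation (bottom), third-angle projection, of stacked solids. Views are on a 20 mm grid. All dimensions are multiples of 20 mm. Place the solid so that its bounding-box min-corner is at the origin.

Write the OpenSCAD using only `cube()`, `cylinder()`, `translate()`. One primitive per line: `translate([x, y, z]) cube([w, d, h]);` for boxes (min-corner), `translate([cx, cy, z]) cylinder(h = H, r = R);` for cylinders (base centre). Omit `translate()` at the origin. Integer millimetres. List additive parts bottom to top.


cube([280, 200, 100]);
translate([140, 100, 100]) cylinder(h = 60, r = 80);
translate([140, 100, 160]) cylinder(h = 60, r = 60);
translate([140, 100, 220]) cylinder(h = 60, r = 40);


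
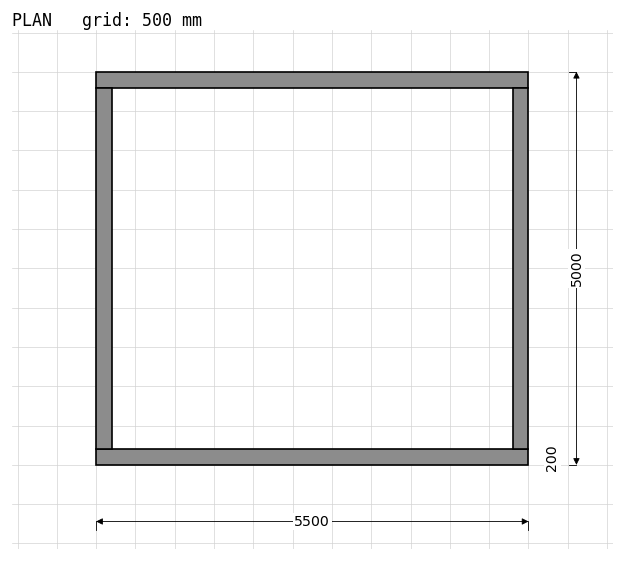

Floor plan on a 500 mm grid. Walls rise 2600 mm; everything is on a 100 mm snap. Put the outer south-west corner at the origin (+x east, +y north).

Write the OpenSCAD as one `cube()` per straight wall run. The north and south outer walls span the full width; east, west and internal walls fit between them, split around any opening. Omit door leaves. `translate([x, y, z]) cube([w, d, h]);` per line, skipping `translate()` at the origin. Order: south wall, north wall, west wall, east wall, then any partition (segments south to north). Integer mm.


cube([5500, 200, 2600]);
translate([0, 4800, 0]) cube([5500, 200, 2600]);
translate([0, 200, 0]) cube([200, 4600, 2600]);
translate([5300, 200, 0]) cube([200, 4600, 2600]);


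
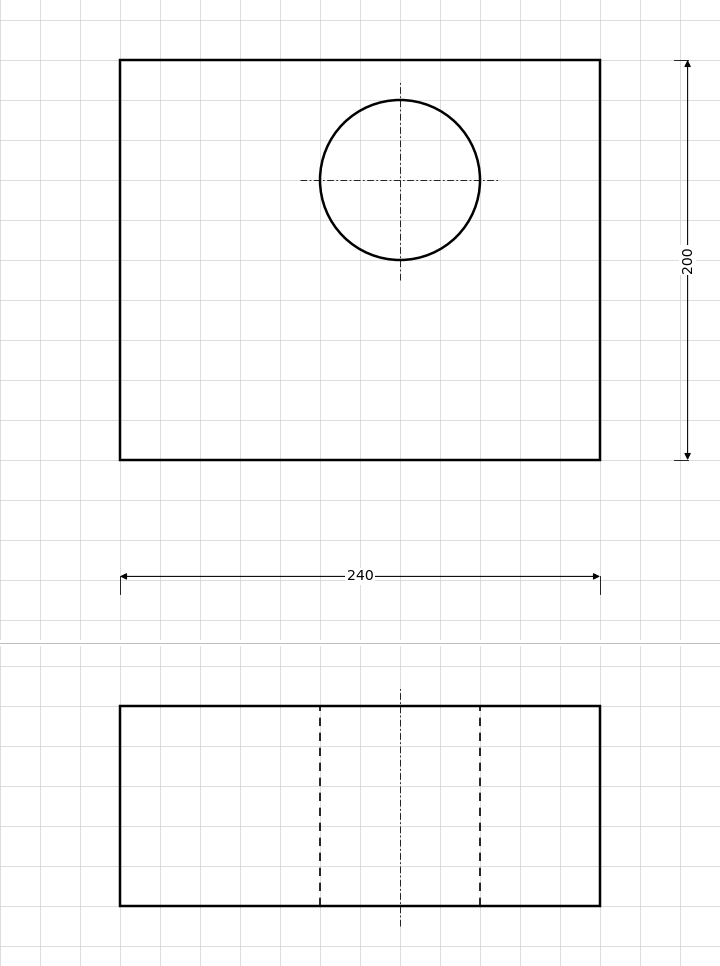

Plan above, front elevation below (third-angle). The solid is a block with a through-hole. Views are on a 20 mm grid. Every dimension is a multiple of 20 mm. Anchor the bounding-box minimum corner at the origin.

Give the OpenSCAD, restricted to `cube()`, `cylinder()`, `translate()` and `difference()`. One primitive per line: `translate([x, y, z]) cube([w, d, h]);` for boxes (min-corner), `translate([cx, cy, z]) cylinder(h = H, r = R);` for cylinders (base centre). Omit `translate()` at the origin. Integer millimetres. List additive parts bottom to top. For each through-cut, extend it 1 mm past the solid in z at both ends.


difference() {
  cube([240, 200, 100]);
  translate([140, 140, -1]) cylinder(h = 102, r = 40);
}


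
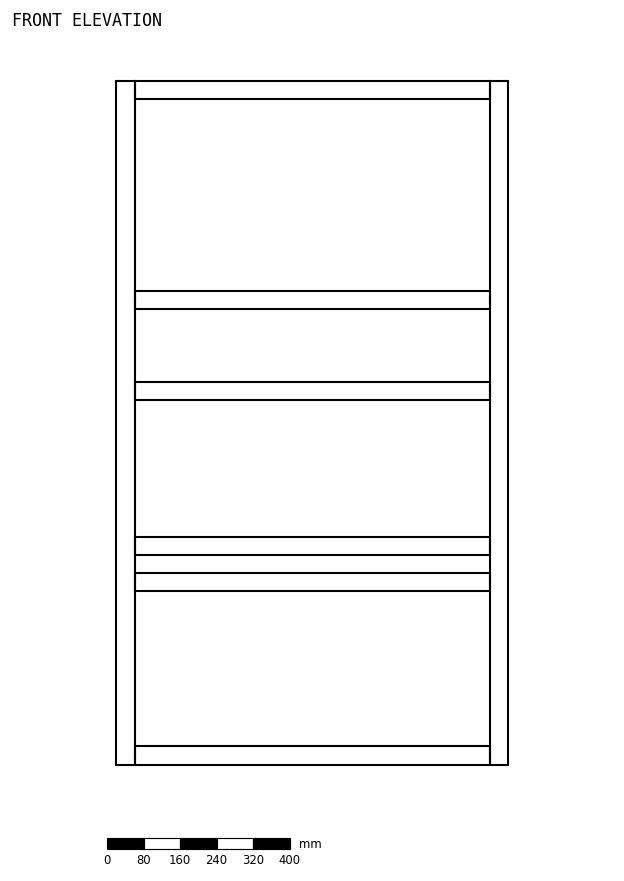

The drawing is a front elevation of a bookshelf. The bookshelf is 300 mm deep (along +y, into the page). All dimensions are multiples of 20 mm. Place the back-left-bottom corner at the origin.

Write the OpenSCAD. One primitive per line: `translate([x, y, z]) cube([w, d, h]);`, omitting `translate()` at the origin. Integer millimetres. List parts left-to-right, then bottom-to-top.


cube([40, 300, 1500]);
translate([40, 0, 0]) cube([780, 300, 40]);
translate([40, 0, 380]) cube([780, 300, 40]);
translate([40, 0, 460]) cube([780, 300, 40]);
translate([40, 0, 800]) cube([780, 300, 40]);
translate([40, 0, 1000]) cube([780, 300, 40]);
translate([40, 0, 1460]) cube([780, 300, 40]);
translate([820, 0, 0]) cube([40, 300, 1500]);


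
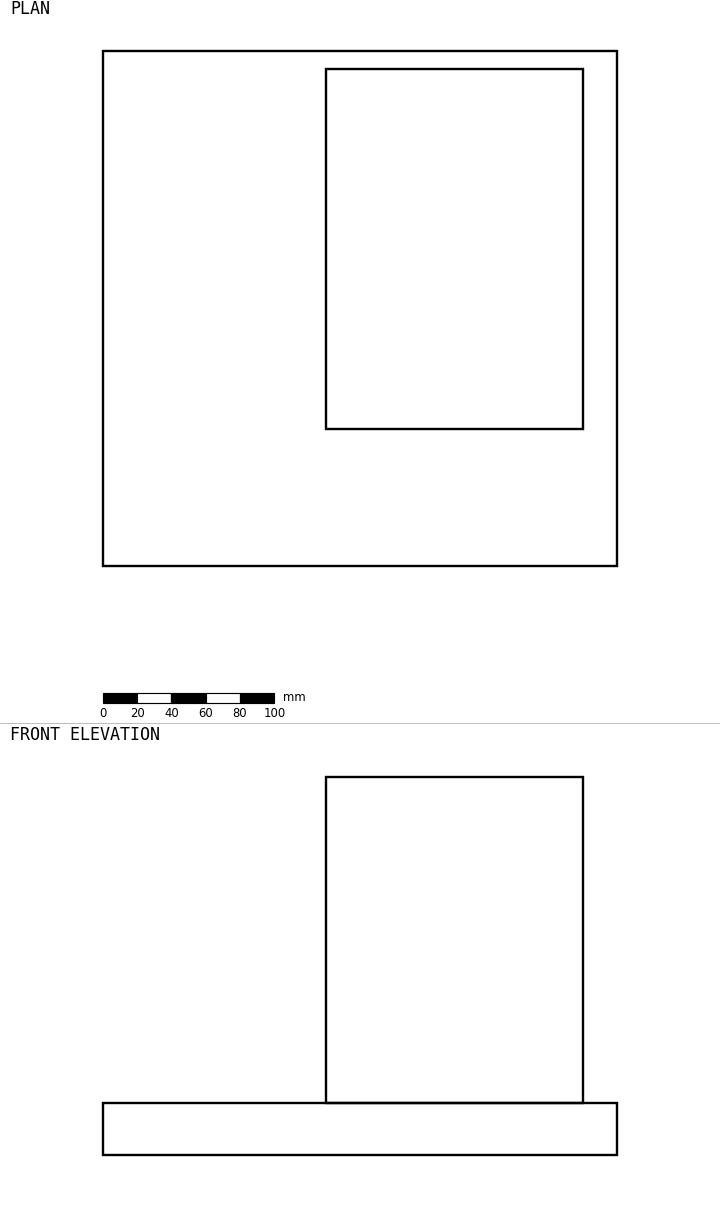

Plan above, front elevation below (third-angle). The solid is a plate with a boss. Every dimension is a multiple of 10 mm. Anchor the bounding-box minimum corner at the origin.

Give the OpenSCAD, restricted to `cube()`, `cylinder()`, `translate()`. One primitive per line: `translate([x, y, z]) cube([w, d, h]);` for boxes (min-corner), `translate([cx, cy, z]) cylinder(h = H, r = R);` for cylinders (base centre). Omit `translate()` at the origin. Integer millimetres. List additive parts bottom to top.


cube([300, 300, 30]);
translate([130, 80, 30]) cube([150, 210, 190]);


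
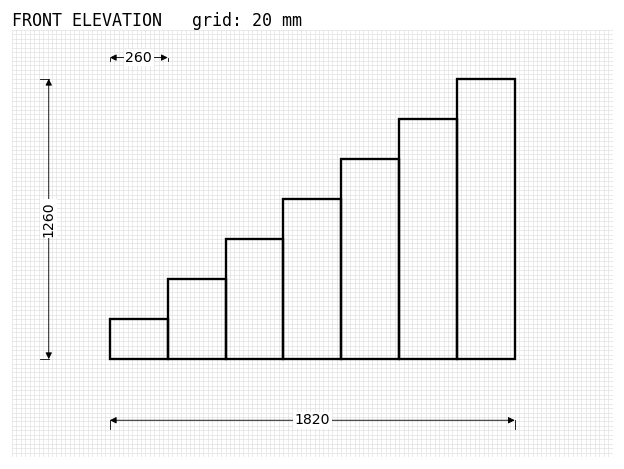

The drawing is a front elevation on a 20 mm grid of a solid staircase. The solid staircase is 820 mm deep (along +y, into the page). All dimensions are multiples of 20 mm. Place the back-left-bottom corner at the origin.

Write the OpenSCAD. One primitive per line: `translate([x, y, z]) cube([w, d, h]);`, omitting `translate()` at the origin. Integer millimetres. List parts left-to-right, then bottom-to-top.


cube([260, 820, 180]);
translate([260, 0, 0]) cube([260, 820, 360]);
translate([520, 0, 0]) cube([260, 820, 540]);
translate([780, 0, 0]) cube([260, 820, 720]);
translate([1040, 0, 0]) cube([260, 820, 900]);
translate([1300, 0, 0]) cube([260, 820, 1080]);
translate([1560, 0, 0]) cube([260, 820, 1260]);
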